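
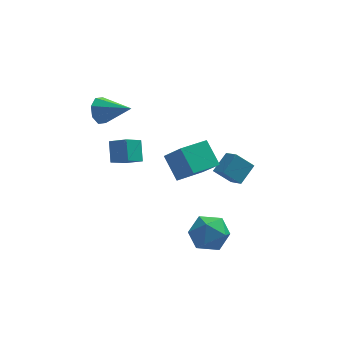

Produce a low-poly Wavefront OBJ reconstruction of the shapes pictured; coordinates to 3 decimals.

v -0.414 -2.98 -3.583
v 0.163 -2.08 -3.142
v 1.097 -3.46 -4.578
v 1.674 -2.56 -4.137
v 1.392 -3.455 -3.46
v 0.459 -3.158 -2.845
v 0.801 -2.382 -4.875
v -0.132 -2.085 -4.26
v 0.914 -1.71 -3.94
v 1.279 -2.374 -3.065
v -0.019 -3.166 -4.655
v 0.346 -3.83 -3.78
v -0.961 -3.05 0.419
v -1.543 -2.078 1.476
v 0.322 -2.122 0.272
v -0.261 -1.149 1.329
v -0.199 -3.911 1.631
v -0.782 -2.938 2.688
v 1.083 -2.982 1.484
v 0.501 -2.01 2.541
v 2.547 2.44 -4.41
v 1.606 2.484 -3.529
v 2.083 3.293 -4.948
v 1.142 3.337 -4.067
v 3.278 3.303 -3.673
v 2.337 3.347 -2.792
v 2.814 4.156 -4.211
v 1.873 4.2 -3.33
v -4.583 2.071 1.801
v -4.116 2.437 1.192
v -3.057 1.289 2.499
v -4.169 2.809 1.723
v -4.463 2.749 2.3
v -4.828 2.291 2.585
v -5.049 1.704 2.411
v -4.996 1.332 1.879
v -4.702 1.393 1.303
v -4.337 1.85 1.018
v -3.391 0.255 -0.844
v -4.121 -0.528 -0.16
v -3.449 1.119 0.084
v -4.179 0.337 0.768
v -2.541 -0.157 -0.408
v -3.271 -0.939 0.276
v -2.599 0.708 0.52
v -3.329 -0.075 1.204
f 1 12 6
f 1 6 2
f 1 2 8
f 1 8 11
f 1 11 12
f 2 6 10
f 6 12 5
f 12 11 3
f 11 8 7
f 8 2 9
f 4 10 5
f 4 5 3
f 4 3 7
f 4 7 9
f 4 9 10
f 5 10 6
f 3 5 12
f 7 3 11
f 9 7 8
f 10 9 2
f 14 16 13
f 17 14 13
f 13 16 15
f 15 17 13
f 14 20 16
f 18 14 17
f 18 20 14
f 16 20 15
f 19 17 15
f 15 20 19
f 19 18 17
f 20 18 19
f 22 24 21
f 25 22 21
f 21 24 23
f 23 25 21
f 22 28 24
f 26 22 25
f 26 28 22
f 24 28 23
f 27 25 23
f 23 28 27
f 27 26 25
f 28 26 27
f 30 29 32
f 30 32 31
f 32 29 33
f 32 33 31
f 33 29 34
f 33 34 31
f 34 29 35
f 34 35 31
f 35 29 36
f 35 36 31
f 36 29 37
f 36 37 31
f 37 29 38
f 37 38 31
f 38 29 30
f 38 30 31
f 40 42 39
f 43 40 39
f 39 42 41
f 41 43 39
f 40 46 42
f 44 40 43
f 44 46 40
f 42 46 41
f 45 43 41
f 41 46 45
f 45 44 43
f 46 44 45



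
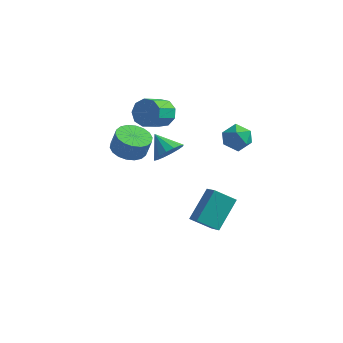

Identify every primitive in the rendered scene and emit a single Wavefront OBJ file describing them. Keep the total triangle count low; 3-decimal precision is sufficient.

v -2.561 2.252 0.679
v -2.266 2.665 1.471
v -2.704 1.4 2.292
v -2.999 0.988 1.501
v -2.884 2.809 1.364
v -3.321 1.545 2.186
v -3.35 2.693 0.937
v -3.788 1.429 1.759
v -3.448 2.371 0.389
v -3.885 1.107 1.211
v -3.13 1.993 -0.023
v -3.568 0.729 0.799
v -2.547 1.736 -0.107
v -2.984 0.472 0.715
v -1.97 1.721 0.177
v -2.407 0.457 0.999
v -1.67 1.954 0.696
v -2.107 0.69 1.518
v -1.787 2.327 1.207
v -2.224 1.063 2.029
v 0.299 -4.032 2.88
v 0.922 -3.536 3.321
v -0.699 -3.488 3.68
v 0.782 -3.265 2.962
v 0.513 -3.199 2.581
v 0.187 -3.357 2.281
v -0.11 -3.695 2.14
v -0.296 -4.123 2.198
v -0.324 -4.527 2.439
v -0.184 -4.799 2.798
v 0.085 -4.864 3.179
v 0.412 -4.707 3.48
v 0.708 -4.369 3.62
v 0.895 -3.94 3.562
v 0.499 -1.515 -4.59
v 0.903 0.128 -3.2
v 1.64 -1.161 -5.34
v 2.044 0.482 -3.949
v 1.236 -2.322 -3.851
v 1.64 -0.679 -2.46
v 2.377 -1.968 -4.6
v 2.781 -0.325 -3.21
v -3.593 -0.151 -0.917
v -3.019 0.704 -1.121
v -2.693 0.766 0.052
v -3.267 -0.089 0.257
v -3.438 0.883 -1.015
v -3.112 0.945 0.159
v -3.887 0.857 -0.888
v -3.561 0.919 0.286
v -4.278 0.631 -0.768
v -3.952 0.693 0.406
v -4.533 0.25 -0.677
v -4.207 0.312 0.497
v -4.602 -0.21 -0.633
v -4.276 -0.148 0.54
v -4.472 -0.658 -0.646
v -4.145 -0.596 0.528
v -4.167 -1.006 -0.712
v -3.841 -0.944 0.461
v -3.748 -1.185 -0.819
v -3.422 -1.123 0.355
v -3.299 -1.159 -0.946
v -2.973 -1.097 0.228
v -2.908 -0.933 -1.066
v -2.582 -0.871 0.108
v -2.653 -0.552 -1.157
v -2.327 -0.49 0.017
v -2.584 -0.092 -1.2
v -2.258 -0.03 -0.027
v -2.715 0.356 -1.188
v -2.388 0.418 -0.014
v 3.112 -0.153 2.622
v 3.69 -0.738 2.198
v 2.23 -1.302 3.002
v 2.808 -1.887 2.578
v 3.071 -1.458 3.355
v 3.616 -0.748 3.12
v 2.304 -1.292 2.08
v 2.849 -0.582 1.845
v 3.191 -1.442 1.863
v 3.665 -1.545 2.651
v 2.255 -0.495 2.549
v 2.729 -0.598 3.337
f 2 1 5
f 2 5 3
f 3 5 6
f 3 6 4
f 5 1 7
f 5 7 6
f 6 7 8
f 6 8 4
f 7 1 9
f 7 9 8
f 8 9 10
f 8 10 4
f 9 1 11
f 9 11 10
f 10 11 12
f 10 12 4
f 11 1 13
f 11 13 12
f 12 13 14
f 12 14 4
f 13 1 15
f 13 15 14
f 14 15 16
f 14 16 4
f 15 1 17
f 15 17 16
f 16 17 18
f 16 18 4
f 17 1 19
f 17 19 18
f 18 19 20
f 18 20 4
f 19 1 2
f 19 2 20
f 20 2 3
f 20 3 4
f 22 21 24
f 22 24 23
f 24 21 25
f 24 25 23
f 25 21 26
f 25 26 23
f 26 21 27
f 26 27 23
f 27 21 28
f 27 28 23
f 28 21 29
f 28 29 23
f 29 21 30
f 29 30 23
f 30 21 31
f 30 31 23
f 31 21 32
f 31 32 23
f 32 21 33
f 32 33 23
f 33 21 34
f 33 34 23
f 34 21 22
f 34 22 23
f 36 38 35
f 39 36 35
f 35 38 37
f 37 39 35
f 36 42 38
f 40 36 39
f 40 42 36
f 38 42 37
f 41 39 37
f 37 42 41
f 41 40 39
f 42 40 41
f 44 43 47
f 44 47 45
f 45 47 48
f 45 48 46
f 47 43 49
f 47 49 48
f 48 49 50
f 48 50 46
f 49 43 51
f 49 51 50
f 50 51 52
f 50 52 46
f 51 43 53
f 51 53 52
f 52 53 54
f 52 54 46
f 53 43 55
f 53 55 54
f 54 55 56
f 54 56 46
f 55 43 57
f 55 57 56
f 56 57 58
f 56 58 46
f 57 43 59
f 57 59 58
f 58 59 60
f 58 60 46
f 59 43 61
f 59 61 60
f 60 61 62
f 60 62 46
f 61 43 63
f 61 63 62
f 62 63 64
f 62 64 46
f 63 43 65
f 63 65 64
f 64 65 66
f 64 66 46
f 65 43 67
f 65 67 66
f 66 67 68
f 66 68 46
f 67 43 69
f 67 69 68
f 68 69 70
f 68 70 46
f 69 43 71
f 69 71 70
f 70 71 72
f 70 72 46
f 71 43 44
f 71 44 72
f 72 44 45
f 72 45 46
f 73 84 78
f 73 78 74
f 73 74 80
f 73 80 83
f 73 83 84
f 74 78 82
f 78 84 77
f 84 83 75
f 83 80 79
f 80 74 81
f 76 82 77
f 76 77 75
f 76 75 79
f 76 79 81
f 76 81 82
f 77 82 78
f 75 77 84
f 79 75 83
f 81 79 80
f 82 81 74



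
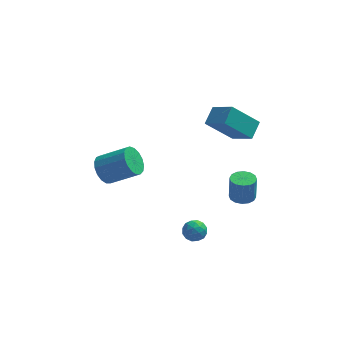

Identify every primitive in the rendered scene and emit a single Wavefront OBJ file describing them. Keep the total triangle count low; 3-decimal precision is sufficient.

v 0.554 -3.473 -0.843
v 1.18 -3.387 -1.103
v 0.3 -4.153 -1.677
v 0.926 -4.067 -1.937
v 0.843 -4.411 -1.352
v 1 -3.99 -0.836
v 0.48 -3.55 -1.944
v 0.637 -3.129 -1.428
v 1.135 -3.435 -1.783
v 1.359 -3.967 -1.417
v 0.121 -3.573 -1.363
v 0.345 -4.105 -0.997
v 0.889 -3.37 -0.9
v 0.591 -4.17 -1.88
v 0.542 -4.371 -1.537
v 0.91 -4.321 -1.689
v 0.783 -3.725 -0.743
v 1.151 -3.675 -0.896
v 0.953 -4.276 -1.042
v 0.329 -3.865 -1.884
v 0.697 -3.815 -2.037
v 0.57 -3.219 -1.091
v 0.938 -3.169 -1.243
v 0.527 -3.264 -1.738
v 1.231 -3.348 -1.452
v 1.082 -3.748 -1.943
v 0.819 -3.444 -1.946
v 0.912 -3.197 -1.643
v 1.362 -3.661 -1.237
v 1.213 -4.061 -1.728
v 1.164 -4.263 -1.384
v 1.256 -4.016 -1.081
v 1.336 -3.689 -1.637
v 0.267 -3.479 -1.052
v 0.118 -3.879 -1.543
v 0.224 -3.524 -1.699
v 0.316 -3.277 -1.396
v 0.398 -3.792 -0.837
v 0.249 -4.192 -1.328
v 0.568 -4.343 -1.137
v 0.661 -4.096 -0.834
v 0.144 -3.851 -1.143
v 2.706 0.19 2.584
v 1.27 0.002 3.991
v 3.123 1.099 3.131
v 1.687 0.911 4.538
v 3.673 -0.771 3.442
v 2.237 -0.959 4.849
v 4.09 0.138 3.989
v 2.654 -0.05 5.396
v -3.995 0.781 -0.593
v -3.656 0.241 -1.256
v -2.066 -0.021 -0.23
v -2.405 0.519 0.433
v -3.517 0.644 -1.367
v -1.928 0.382 -0.341
v -3.489 1.078 -1.301
v -1.899 0.817 -0.275
v -3.576 1.445 -1.073
v -1.986 1.183 -0.047
v -3.759 1.659 -0.735
v -2.169 1.397 0.291
v -3.996 1.672 -0.364
v -2.406 1.41 0.662
v -4.233 1.481 -0.046
v -2.643 1.219 0.98
v -4.415 1.129 0.147
v -2.826 0.868 1.173
v -4.501 0.698 0.171
v -2.912 0.437 1.197
v -4.471 0.286 0.019
v -2.882 0.024 1.045
v -4.332 -0.013 -0.273
v -2.742 -0.275 0.753
v -4.116 -0.13 -0.638
v -2.526 -0.392 0.388
v -3.872 -0.038 -0.993
v -2.282 -0.3 0.033
v 3.12 -3.8 1.512
v 3.682 -4.183 1.532
v 3.702 -4.083 2.908
v 3.14 -3.7 2.888
v 3.798 -3.851 1.506
v 3.818 -3.751 2.882
v 3.733 -3.506 1.482
v 3.753 -3.406 2.858
v 3.503 -3.24 1.466
v 3.523 -3.14 2.842
v 3.171 -3.124 1.462
v 3.191 -3.024 2.838
v 2.825 -3.189 1.472
v 2.845 -3.089 2.848
v 2.558 -3.417 1.492
v 2.578 -3.317 2.868
v 2.442 -3.749 1.518
v 2.462 -3.649 2.894
v 2.507 -4.094 1.542
v 2.527 -3.994 2.918
v 2.737 -4.36 1.558
v 2.757 -4.26 2.934
v 3.069 -4.476 1.562
v 3.089 -4.376 2.938
v 3.415 -4.411 1.552
v 3.435 -4.311 2.928
f 1 38 17
f 38 12 41
f 17 41 6
f 38 41 17
f 1 17 13
f 17 6 18
f 13 18 2
f 17 18 13
f 1 13 22
f 13 2 23
f 22 23 8
f 13 23 22
f 1 22 34
f 22 8 37
f 34 37 11
f 22 37 34
f 1 34 38
f 34 11 42
f 38 42 12
f 34 42 38
f 2 18 29
f 18 6 32
f 29 32 10
f 18 32 29
f 6 41 19
f 41 12 40
f 19 40 5
f 41 40 19
f 12 42 39
f 42 11 35
f 39 35 3
f 42 35 39
f 11 37 36
f 37 8 24
f 36 24 7
f 37 24 36
f 8 23 28
f 23 2 25
f 28 25 9
f 23 25 28
f 4 30 16
f 30 10 31
f 16 31 5
f 30 31 16
f 4 16 14
f 16 5 15
f 14 15 3
f 16 15 14
f 4 14 21
f 14 3 20
f 21 20 7
f 14 20 21
f 4 21 26
f 21 7 27
f 26 27 9
f 21 27 26
f 4 26 30
f 26 9 33
f 30 33 10
f 26 33 30
f 5 31 19
f 31 10 32
f 19 32 6
f 31 32 19
f 3 15 39
f 15 5 40
f 39 40 12
f 15 40 39
f 7 20 36
f 20 3 35
f 36 35 11
f 20 35 36
f 9 27 28
f 27 7 24
f 28 24 8
f 27 24 28
f 10 33 29
f 33 9 25
f 29 25 2
f 33 25 29
f 44 46 43
f 47 44 43
f 43 46 45
f 45 47 43
f 44 50 46
f 48 44 47
f 48 50 44
f 46 50 45
f 49 47 45
f 45 50 49
f 49 48 47
f 50 48 49
f 52 51 55
f 52 55 53
f 53 55 56
f 53 56 54
f 55 51 57
f 55 57 56
f 56 57 58
f 56 58 54
f 57 51 59
f 57 59 58
f 58 59 60
f 58 60 54
f 59 51 61
f 59 61 60
f 60 61 62
f 60 62 54
f 61 51 63
f 61 63 62
f 62 63 64
f 62 64 54
f 63 51 65
f 63 65 64
f 64 65 66
f 64 66 54
f 65 51 67
f 65 67 66
f 66 67 68
f 66 68 54
f 67 51 69
f 67 69 68
f 68 69 70
f 68 70 54
f 69 51 71
f 69 71 70
f 70 71 72
f 70 72 54
f 71 51 73
f 71 73 72
f 72 73 74
f 72 74 54
f 73 51 75
f 73 75 74
f 74 75 76
f 74 76 54
f 75 51 77
f 75 77 76
f 76 77 78
f 76 78 54
f 77 51 52
f 77 52 78
f 78 52 53
f 78 53 54
f 80 79 83
f 80 83 81
f 81 83 84
f 81 84 82
f 83 79 85
f 83 85 84
f 84 85 86
f 84 86 82
f 85 79 87
f 85 87 86
f 86 87 88
f 86 88 82
f 87 79 89
f 87 89 88
f 88 89 90
f 88 90 82
f 89 79 91
f 89 91 90
f 90 91 92
f 90 92 82
f 91 79 93
f 91 93 92
f 92 93 94
f 92 94 82
f 93 79 95
f 93 95 94
f 94 95 96
f 94 96 82
f 95 79 97
f 95 97 96
f 96 97 98
f 96 98 82
f 97 79 99
f 97 99 98
f 98 99 100
f 98 100 82
f 99 79 101
f 99 101 100
f 100 101 102
f 100 102 82
f 101 79 103
f 101 103 102
f 102 103 104
f 102 104 82
f 103 79 80
f 103 80 104
f 104 80 81
f 104 81 82



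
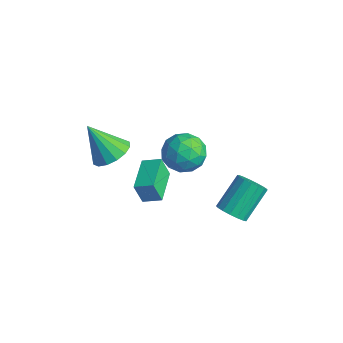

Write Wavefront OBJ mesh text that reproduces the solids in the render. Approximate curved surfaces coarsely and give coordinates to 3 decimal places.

v -2.269 0.004 -2.867
v -2.481 -0.37 -1.629
v -1.572 0.728 -2.528
v -1.785 0.354 -1.291
v -0.715 -1.414 -3.029
v -0.928 -1.788 -1.792
v -0.019 -0.69 -2.691
v -0.231 -1.064 -1.453
v -1.068 1.684 -0.021
v -0.321 1.666 0.956
v -0.359 -0.086 -0.596
v 0.388 -0.104 0.381
v -0.828 -0.213 0.534
v -1.266 0.881 0.889
v 0.586 0.699 -0.529
v 0.148 1.793 -0.174
v 0.701 1.057 0.642
v -0.173 0.494 1.299
v -0.507 1.086 -0.939
v -1.381 0.523 -0.282
v -0.757 1.83 0.518
v 0.077 -0.25 -0.158
v -0.638 -0.314 -0.068
v -0.199 -0.325 0.507
v -1.312 1.369 0.479
v -0.873 1.358 1.053
v -1.171 0.254 0.805
v 0.193 0.222 -0.693
v 0.632 0.211 -0.119
v -0.481 1.905 -0.147
v -0.042 1.894 0.428
v 0.491 1.326 -0.445
v 0.283 1.462 0.907
v 0.7 0.422 0.57
v 0.816 0.894 0.034
v 0.559 1.536 0.243
v -0.23 1.131 1.294
v 0.186 0.091 0.956
v -0.528 0.027 1.046
v -0.786 0.669 1.255
v 0.37 0.773 1.109
v -0.866 1.489 -0.596
v -0.45 0.449 -0.934
v 0.106 0.911 -0.895
v -0.152 1.553 -0.686
v -1.38 1.158 -0.21
v -0.963 0.118 -0.547
v -1.239 0.044 0.117
v -1.496 0.686 0.326
v -1.05 0.807 -0.749
v 2.306 1.916 -3.206
v 2.806 1.494 -2.633
v 2.414 3.002 -1.181
v 1.914 3.424 -1.754
v 3.071 1.75 -2.828
v 2.679 3.257 -1.375
v 3.161 2.044 -3.108
v 2.769 3.551 -1.656
v 3.055 2.309 -3.412
v 2.663 3.816 -1.959
v 2.777 2.483 -3.668
v 2.385 3.991 -2.215
v 2.391 2.528 -3.819
v 2 4.036 -2.366
v 1.986 2.433 -3.829
v 1.594 3.941 -2.376
v 1.654 2.219 -3.697
v 1.262 3.727 -2.244
v 1.471 1.936 -3.452
v 1.08 3.444 -1.999
v 1.48 1.648 -3.151
v 1.088 3.156 -1.698
v 1.678 1.422 -2.863
v 1.286 2.93 -1.41
v 2.019 1.309 -2.653
v 1.628 2.816 -1.201
v 2.426 1.335 -2.571
v 2.035 2.842 -1.118
v -0.487 -3.251 2.073
v 0.323 -3.96 2.158
v -1.373 -4.049 3.887
v 0.496 -3.51 2.44
v 0.405 -2.99 2.624
v 0.075 -2.54 2.661
v -0.406 -2.281 2.54
v -0.908 -2.281 2.294
v -1.297 -2.542 1.989
v -1.469 -2.993 1.707
v -1.378 -3.513 1.523
v -1.048 -3.963 1.486
v -0.568 -4.222 1.607
v -0.066 -4.221 1.853
f 2 4 1
f 5 2 1
f 1 4 3
f 3 5 1
f 2 8 4
f 6 2 5
f 6 8 2
f 4 8 3
f 7 5 3
f 3 8 7
f 7 6 5
f 8 6 7
f 9 46 25
f 46 20 49
f 25 49 14
f 46 49 25
f 9 25 21
f 25 14 26
f 21 26 10
f 25 26 21
f 9 21 30
f 21 10 31
f 30 31 16
f 21 31 30
f 9 30 42
f 30 16 45
f 42 45 19
f 30 45 42
f 9 42 46
f 42 19 50
f 46 50 20
f 42 50 46
f 10 26 37
f 26 14 40
f 37 40 18
f 26 40 37
f 14 49 27
f 49 20 48
f 27 48 13
f 49 48 27
f 20 50 47
f 50 19 43
f 47 43 11
f 50 43 47
f 19 45 44
f 45 16 32
f 44 32 15
f 45 32 44
f 16 31 36
f 31 10 33
f 36 33 17
f 31 33 36
f 12 38 24
f 38 18 39
f 24 39 13
f 38 39 24
f 12 24 22
f 24 13 23
f 22 23 11
f 24 23 22
f 12 22 29
f 22 11 28
f 29 28 15
f 22 28 29
f 12 29 34
f 29 15 35
f 34 35 17
f 29 35 34
f 12 34 38
f 34 17 41
f 38 41 18
f 34 41 38
f 13 39 27
f 39 18 40
f 27 40 14
f 39 40 27
f 11 23 47
f 23 13 48
f 47 48 20
f 23 48 47
f 15 28 44
f 28 11 43
f 44 43 19
f 28 43 44
f 17 35 36
f 35 15 32
f 36 32 16
f 35 32 36
f 18 41 37
f 41 17 33
f 37 33 10
f 41 33 37
f 52 51 55
f 52 55 53
f 53 55 56
f 53 56 54
f 55 51 57
f 55 57 56
f 56 57 58
f 56 58 54
f 57 51 59
f 57 59 58
f 58 59 60
f 58 60 54
f 59 51 61
f 59 61 60
f 60 61 62
f 60 62 54
f 61 51 63
f 61 63 62
f 62 63 64
f 62 64 54
f 63 51 65
f 63 65 64
f 64 65 66
f 64 66 54
f 65 51 67
f 65 67 66
f 66 67 68
f 66 68 54
f 67 51 69
f 67 69 68
f 68 69 70
f 68 70 54
f 69 51 71
f 69 71 70
f 70 71 72
f 70 72 54
f 71 51 73
f 71 73 72
f 72 73 74
f 72 74 54
f 73 51 75
f 73 75 74
f 74 75 76
f 74 76 54
f 75 51 77
f 75 77 76
f 76 77 78
f 76 78 54
f 77 51 52
f 77 52 78
f 78 52 53
f 78 53 54
f 80 79 82
f 80 82 81
f 82 79 83
f 82 83 81
f 83 79 84
f 83 84 81
f 84 79 85
f 84 85 81
f 85 79 86
f 85 86 81
f 86 79 87
f 86 87 81
f 87 79 88
f 87 88 81
f 88 79 89
f 88 89 81
f 89 79 90
f 89 90 81
f 90 79 91
f 90 91 81
f 91 79 92
f 91 92 81
f 92 79 80
f 92 80 81



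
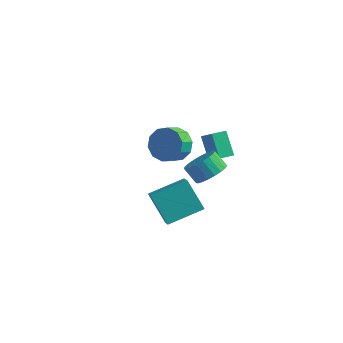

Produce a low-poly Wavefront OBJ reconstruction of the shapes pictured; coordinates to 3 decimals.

v -0.586 2.065 1.493
v 0.246 1.581 2.368
v -0.11 2.741 1.415
v 0.721 2.257 2.29
v 0.199 1.383 0.37
v 1.03 0.899 1.245
v 0.674 2.059 0.292
v 1.506 1.575 1.167
v 1.4 -0.784 1.451
v 1.87 -1.384 1.984
v 1.151 -1.275 2.741
v 0.68 -0.676 2.209
v 2.028 -1.045 2.085
v 1.309 -0.937 2.843
v 2.077 -0.662 2.077
v 1.358 -0.553 2.834
v 2.009 -0.299 1.96
v 1.289 -0.191 2.718
v 1.835 -0.021 1.756
v 1.116 0.087 2.513
v 1.586 0.126 1.499
v 0.867 0.234 2.256
v 1.305 0.115 1.233
v 0.586 0.223 1.99
v 1.04 -0.051 1.005
v 0.321 0.057 1.763
v 0.838 -0.344 0.855
v 0.119 -0.236 1.612
v 0.732 -0.713 0.807
v 0.013 -0.605 1.565
v 0.742 -1.094 0.871
v 0.023 -0.986 1.629
v 0.866 -1.422 1.036
v 0.147 -1.314 1.793
v 1.082 -1.639 1.272
v 0.362 -1.531 2.029
v 1.353 -1.709 1.539
v 0.633 -1.601 2.296
v 1.632 -1.618 1.791
v 0.912 -1.51 2.548
v -1.284 -2.416 0.105
v -0.535 -3.572 1.184
v -0 -1.011 0.719
v 0.749 -2.167 1.798
v -0.089 -2.913 -1.258
v 0.66 -4.069 -0.179
v 1.195 -1.508 -0.644
v 1.944 -2.664 0.435
v -2.94 3.787 -1.321
v -2.21 3.248 -1.907
v -2.391 2.415 -1.366
v -3.12 2.953 -0.779
v -1.895 3.519 -1.384
v -2.076 2.686 -0.843
v -1.98 3.892 -0.838
v -2.16 3.059 -0.296
v -2.43 4.225 -0.475
v -2.611 3.392 0.066
v -3.076 4.391 -0.436
v -3.256 3.557 0.105
v -3.669 4.325 -0.734
v -3.85 3.492 -0.193
v -3.984 4.054 -1.257
v -4.165 3.221 -0.716
v -3.9 3.681 -1.804
v -4.08 2.848 -1.262
v -3.449 3.348 -2.166
v -3.63 2.515 -1.625
v -2.804 3.183 -2.205
v -2.984 2.349 -1.664
f 2 4 1
f 5 2 1
f 1 4 3
f 3 5 1
f 2 8 4
f 6 2 5
f 6 8 2
f 4 8 3
f 7 5 3
f 3 8 7
f 7 6 5
f 8 6 7
f 10 9 13
f 10 13 11
f 11 13 14
f 11 14 12
f 13 9 15
f 13 15 14
f 14 15 16
f 14 16 12
f 15 9 17
f 15 17 16
f 16 17 18
f 16 18 12
f 17 9 19
f 17 19 18
f 18 19 20
f 18 20 12
f 19 9 21
f 19 21 20
f 20 21 22
f 20 22 12
f 21 9 23
f 21 23 22
f 22 23 24
f 22 24 12
f 23 9 25
f 23 25 24
f 24 25 26
f 24 26 12
f 25 9 27
f 25 27 26
f 26 27 28
f 26 28 12
f 27 9 29
f 27 29 28
f 28 29 30
f 28 30 12
f 29 9 31
f 29 31 30
f 30 31 32
f 30 32 12
f 31 9 33
f 31 33 32
f 32 33 34
f 32 34 12
f 33 9 35
f 33 35 34
f 34 35 36
f 34 36 12
f 35 9 37
f 35 37 36
f 36 37 38
f 36 38 12
f 37 9 39
f 37 39 38
f 38 39 40
f 38 40 12
f 39 9 10
f 39 10 40
f 40 10 11
f 40 11 12
f 42 44 41
f 45 42 41
f 41 44 43
f 43 45 41
f 42 48 44
f 46 42 45
f 46 48 42
f 44 48 43
f 47 45 43
f 43 48 47
f 47 46 45
f 48 46 47
f 50 49 53
f 50 53 51
f 51 53 54
f 51 54 52
f 53 49 55
f 53 55 54
f 54 55 56
f 54 56 52
f 55 49 57
f 55 57 56
f 56 57 58
f 56 58 52
f 57 49 59
f 57 59 58
f 58 59 60
f 58 60 52
f 59 49 61
f 59 61 60
f 60 61 62
f 60 62 52
f 61 49 63
f 61 63 62
f 62 63 64
f 62 64 52
f 63 49 65
f 63 65 64
f 64 65 66
f 64 66 52
f 65 49 67
f 65 67 66
f 66 67 68
f 66 68 52
f 67 49 69
f 67 69 68
f 68 69 70
f 68 70 52
f 69 49 50
f 69 50 70
f 70 50 51
f 70 51 52



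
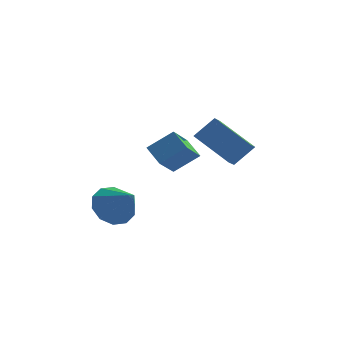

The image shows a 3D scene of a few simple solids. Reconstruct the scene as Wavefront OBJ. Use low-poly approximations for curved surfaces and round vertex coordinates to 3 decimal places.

v -3.993 -1.75 -4.205
v -3.348 -0.987 -4.357
v -2.907 -2.45 -3.115
v -3.723 -0.831 -3.883
v -4.201 -1.026 -3.532
v -4.6 -1.497 -3.438
v -4.766 -2.065 -3.637
v -4.637 -2.512 -4.053
v -4.262 -2.669 -4.527
v -3.784 -2.474 -4.878
v -3.385 -2.002 -4.972
v -3.219 -1.435 -4.773
v -0.466 -2.646 0.532
v 0.224 -2.148 1.349
v -0.445 -1.886 0.05
v 0.246 -1.388 0.867
v 1.074 -3.272 -0.387
v 1.765 -2.774 0.43
v 1.096 -2.512 -0.869
v 1.786 -2.014 -0.052
v -2.763 -1.246 -1.022
v -1.794 -0.785 -0.22
v -2.515 -0.158 -1.948
v -1.546 0.304 -1.145
v -2.054 -1.844 -1.535
v -1.085 -1.382 -0.732
v -1.806 -0.755 -2.46
v -0.837 -0.294 -1.658
f 2 1 4
f 2 4 3
f 4 1 5
f 4 5 3
f 5 1 6
f 5 6 3
f 6 1 7
f 6 7 3
f 7 1 8
f 7 8 3
f 8 1 9
f 8 9 3
f 9 1 10
f 9 10 3
f 10 1 11
f 10 11 3
f 11 1 12
f 11 12 3
f 12 1 2
f 12 2 3
f 14 16 13
f 17 14 13
f 13 16 15
f 15 17 13
f 14 20 16
f 18 14 17
f 18 20 14
f 16 20 15
f 19 17 15
f 15 20 19
f 19 18 17
f 20 18 19
f 22 24 21
f 25 22 21
f 21 24 23
f 23 25 21
f 22 28 24
f 26 22 25
f 26 28 22
f 24 28 23
f 27 25 23
f 23 28 27
f 27 26 25
f 28 26 27



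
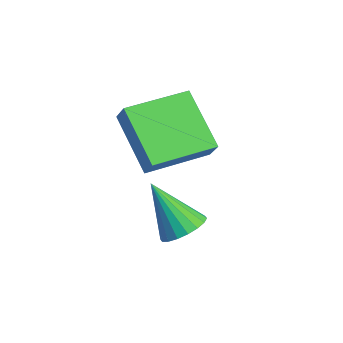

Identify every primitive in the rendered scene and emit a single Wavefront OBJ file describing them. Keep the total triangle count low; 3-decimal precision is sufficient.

v -1.185 -1.44 0.609
v -0.735 -1.44 1.319
v -1.136 0.579 0.579
v -0.686 0.579 1.288
v 0.546 -1.499 -0.488
v 0.996 -1.499 0.221
v 0.595 0.52 -0.519
v 1.045 0.52 0.191
v 2.768 -1.52 -1.035
v 3.311 -1.407 -0.592
v 1.772 -1.96 0.295
v 3.17 -1.125 -0.604
v 2.95 -0.92 -0.701
v 2.693 -0.835 -0.865
v 2.452 -0.885 -1.063
v 2.273 -1.061 -1.255
v 2.192 -1.328 -1.403
v 2.226 -1.633 -1.479
v 2.366 -1.915 -1.467
v 2.587 -2.12 -1.37
v 2.843 -2.205 -1.206
v 3.085 -2.155 -1.008
v 3.264 -1.979 -0.816
v 3.344 -1.712 -0.668
f 2 4 1
f 5 2 1
f 1 4 3
f 3 5 1
f 2 8 4
f 6 2 5
f 6 8 2
f 4 8 3
f 7 5 3
f 3 8 7
f 7 6 5
f 8 6 7
f 10 9 12
f 10 12 11
f 12 9 13
f 12 13 11
f 13 9 14
f 13 14 11
f 14 9 15
f 14 15 11
f 15 9 16
f 15 16 11
f 16 9 17
f 16 17 11
f 17 9 18
f 17 18 11
f 18 9 19
f 18 19 11
f 19 9 20
f 19 20 11
f 20 9 21
f 20 21 11
f 21 9 22
f 21 22 11
f 22 9 23
f 22 23 11
f 23 9 24
f 23 24 11
f 24 9 10
f 24 10 11



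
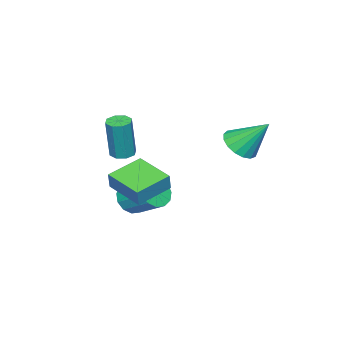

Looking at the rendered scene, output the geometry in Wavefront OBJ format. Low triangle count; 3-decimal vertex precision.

v 1.015 -1.921 2.116
v 1.604 -1.848 2.029
v 1.914 -1.827 4.136
v 1.325 -1.899 4.224
v 1.38 -1.448 2.058
v 1.69 -1.427 4.165
v 0.942 -1.325 2.121
v 1.252 -1.304 4.228
v 0.547 -1.551 2.181
v 0.857 -1.53 4.289
v 0.426 -1.993 2.204
v 0.736 -1.972 4.311
v 0.65 -2.393 2.175
v 0.96 -2.372 4.282
v 1.088 -2.516 2.112
v 1.398 -2.495 4.219
v 1.483 -2.29 2.051
v 1.793 -2.269 4.159
v -0.93 -2.321 0.095
v -0.665 -2.2 0.999
v -0.493 -0.408 -0.291
v -0.228 -0.286 0.614
v 0.828 -2.814 -0.354
v 1.093 -2.692 0.551
v 1.265 -0.9 -0.739
v 1.53 -0.779 0.165
v -3.807 1.108 1.556
v -3.419 0.455 2.192
v -4.113 2.432 3.104
v -3.046 0.709 2.048
v -2.847 1.054 1.792
v -2.868 1.412 1.482
v -3.104 1.699 1.189
v -3.501 1.852 0.98
v -3.968 1.834 0.903
v -4.398 1.649 0.976
v -4.693 1.34 1.182
v -4.785 0.979 1.473
v -4.653 0.646 1.784
v -4.327 0.419 2.043
v -3.882 0.35 2.19
v -1.731 -3.495 -2.454
v -0.828 -3.634 -2.353
v -0.705 -2.145 -1.404
v -1.609 -2.005 -1.506
v -0.884 -3.354 -2.785
v -0.762 -1.865 -1.836
v -1.21 -3.118 -3.112
v -1.087 -1.629 -2.163
v -1.701 -3.002 -3.231
v -1.578 -1.513 -2.282
v -2.202 -3.042 -3.103
v -2.079 -1.553 -2.154
v -2.553 -3.226 -2.769
v -2.431 -1.737 -1.82
v -2.644 -3.495 -2.335
v -2.521 -2.006 -1.386
v -2.444 -3.764 -1.939
v -2.322 -2.275 -0.99
v -2.019 -3.947 -1.707
v -1.896 -2.458 -0.758
v -1.502 -3.987 -1.712
v -1.379 -2.498 -0.763
v -1.058 -3.87 -1.953
v -0.935 -2.381 -1.004
f 2 1 5
f 2 5 3
f 3 5 6
f 3 6 4
f 5 1 7
f 5 7 6
f 6 7 8
f 6 8 4
f 7 1 9
f 7 9 8
f 8 9 10
f 8 10 4
f 9 1 11
f 9 11 10
f 10 11 12
f 10 12 4
f 11 1 13
f 11 13 12
f 12 13 14
f 12 14 4
f 13 1 15
f 13 15 14
f 14 15 16
f 14 16 4
f 15 1 17
f 15 17 16
f 16 17 18
f 16 18 4
f 17 1 2
f 17 2 18
f 18 2 3
f 18 3 4
f 20 22 19
f 23 20 19
f 19 22 21
f 21 23 19
f 20 26 22
f 24 20 23
f 24 26 20
f 22 26 21
f 25 23 21
f 21 26 25
f 25 24 23
f 26 24 25
f 28 27 30
f 28 30 29
f 30 27 31
f 30 31 29
f 31 27 32
f 31 32 29
f 32 27 33
f 32 33 29
f 33 27 34
f 33 34 29
f 34 27 35
f 34 35 29
f 35 27 36
f 35 36 29
f 36 27 37
f 36 37 29
f 37 27 38
f 37 38 29
f 38 27 39
f 38 39 29
f 39 27 40
f 39 40 29
f 40 27 41
f 40 41 29
f 41 27 28
f 41 28 29
f 43 42 46
f 43 46 44
f 44 46 47
f 44 47 45
f 46 42 48
f 46 48 47
f 47 48 49
f 47 49 45
f 48 42 50
f 48 50 49
f 49 50 51
f 49 51 45
f 50 42 52
f 50 52 51
f 51 52 53
f 51 53 45
f 52 42 54
f 52 54 53
f 53 54 55
f 53 55 45
f 54 42 56
f 54 56 55
f 55 56 57
f 55 57 45
f 56 42 58
f 56 58 57
f 57 58 59
f 57 59 45
f 58 42 60
f 58 60 59
f 59 60 61
f 59 61 45
f 60 42 62
f 60 62 61
f 61 62 63
f 61 63 45
f 62 42 64
f 62 64 63
f 63 64 65
f 63 65 45
f 64 42 43
f 64 43 65
f 65 43 44
f 65 44 45



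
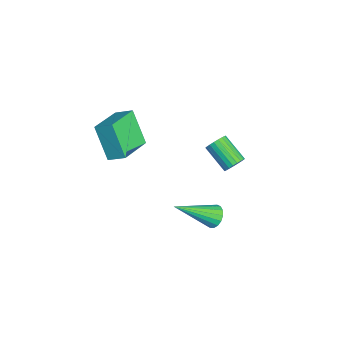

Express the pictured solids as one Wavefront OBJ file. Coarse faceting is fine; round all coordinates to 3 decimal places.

v -0.254 3.575 1.407
v 0.092 3.428 1.781
v -0.94 2.797 2.486
v -1.286 2.945 2.113
v 0.024 3.623 1.856
v -1.008 2.992 2.562
v -0.092 3.811 1.854
v -1.124 3.18 2.559
v -0.237 3.957 1.774
v -1.268 3.326 2.48
v -0.384 4.038 1.632
v -1.415 3.407 2.337
v -0.508 4.039 1.45
v -1.54 3.408 2.155
v -0.589 3.959 1.261
v -1.621 3.328 1.966
v -0.612 3.813 1.097
v -1.644 3.183 1.802
v -0.573 3.627 0.987
v -1.605 2.996 1.692
v -0.479 3.431 0.95
v -1.51 2.8 1.655
v -0.346 3.26 0.991
v -1.378 2.629 1.697
v -0.197 3.144 1.105
v -1.229 2.513 1.81
v -0.058 3.102 1.271
v -1.09 2.471 1.976
v 0.047 3.142 1.46
v -0.985 2.512 2.166
v 0.1 3.258 1.641
v -0.932 2.627 2.346
v 3.354 1.999 2.045
v 3.666 2.285 2.412
v 3.486 0.301 3.255
v 3.414 2.326 2.496
v 3.149 2.291 2.477
v 2.931 2.19 2.359
v 2.81 2.045 2.169
v 2.813 1.89 1.95
v 2.94 1.76 1.753
v 3.162 1.684 1.624
v 3.428 1.681 1.59
v 3.677 1.751 1.661
v 3.852 1.878 1.82
v 3.913 2.032 2.03
v 3.845 2.179 2.244
v -3.08 -1.093 3.102
v -1.756 -2.171 3.642
v -2.692 -0.397 3.542
v -1.368 -1.474 4.081
v -2.152 -0.686 1.639
v -0.828 -1.763 2.178
v -1.764 0.011 2.078
v -0.44 -1.067 2.618
f 2 1 5
f 2 5 3
f 3 5 6
f 3 6 4
f 5 1 7
f 5 7 6
f 6 7 8
f 6 8 4
f 7 1 9
f 7 9 8
f 8 9 10
f 8 10 4
f 9 1 11
f 9 11 10
f 10 11 12
f 10 12 4
f 11 1 13
f 11 13 12
f 12 13 14
f 12 14 4
f 13 1 15
f 13 15 14
f 14 15 16
f 14 16 4
f 15 1 17
f 15 17 16
f 16 17 18
f 16 18 4
f 17 1 19
f 17 19 18
f 18 19 20
f 18 20 4
f 19 1 21
f 19 21 20
f 20 21 22
f 20 22 4
f 21 1 23
f 21 23 22
f 22 23 24
f 22 24 4
f 23 1 25
f 23 25 24
f 24 25 26
f 24 26 4
f 25 1 27
f 25 27 26
f 26 27 28
f 26 28 4
f 27 1 29
f 27 29 28
f 28 29 30
f 28 30 4
f 29 1 31
f 29 31 30
f 30 31 32
f 30 32 4
f 31 1 2
f 31 2 32
f 32 2 3
f 32 3 4
f 34 33 36
f 34 36 35
f 36 33 37
f 36 37 35
f 37 33 38
f 37 38 35
f 38 33 39
f 38 39 35
f 39 33 40
f 39 40 35
f 40 33 41
f 40 41 35
f 41 33 42
f 41 42 35
f 42 33 43
f 42 43 35
f 43 33 44
f 43 44 35
f 44 33 45
f 44 45 35
f 45 33 46
f 45 46 35
f 46 33 47
f 46 47 35
f 47 33 34
f 47 34 35
f 49 51 48
f 52 49 48
f 48 51 50
f 50 52 48
f 49 55 51
f 53 49 52
f 53 55 49
f 51 55 50
f 54 52 50
f 50 55 54
f 54 53 52
f 55 53 54



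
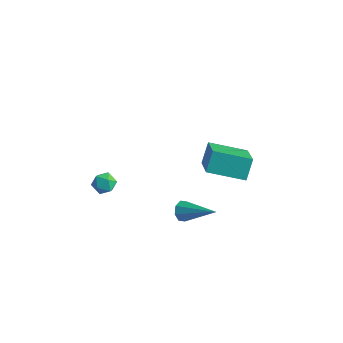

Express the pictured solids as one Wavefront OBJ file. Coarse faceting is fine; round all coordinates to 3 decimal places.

v -3.407 -1.05 -1.451
v -3.157 -1.483 -0.97
v -4.363 -0.957 -0.87
v -4.113 -1.39 -0.389
v -3.842 -0.755 -0.459
v -3.251 -0.812 -0.818
v -4.269 -1.628 -1.022
v -3.678 -1.685 -1.381
v -3.689 -1.84 -0.705
v -3.426 -1.3 -0.357
v -4.094 -1.14 -1.483
v -3.831 -0.6 -1.135
v 2.197 -0.905 3.698
v 2.064 -0.182 4.672
v 1.103 0.286 2.664
v 0.97 1.01 3.637
v 3.81 0.11 3.163
v 3.677 0.834 4.136
v 2.716 1.302 2.128
v 2.583 2.025 3.102
v 1.092 -1.249 -0.002
v 1.341 -1.004 -0.49
v 2.928 -1.071 1.022
v 1.155 -0.69 -0.212
v 0.932 -0.703 0.19
v 0.803 -1.035 0.479
v 0.843 -1.493 0.486
v 1.029 -1.807 0.208
v 1.251 -1.794 -0.194
v 1.38 -1.462 -0.483
f 1 12 6
f 1 6 2
f 1 2 8
f 1 8 11
f 1 11 12
f 2 6 10
f 6 12 5
f 12 11 3
f 11 8 7
f 8 2 9
f 4 10 5
f 4 5 3
f 4 3 7
f 4 7 9
f 4 9 10
f 5 10 6
f 3 5 12
f 7 3 11
f 9 7 8
f 10 9 2
f 14 16 13
f 17 14 13
f 13 16 15
f 15 17 13
f 14 20 16
f 18 14 17
f 18 20 14
f 16 20 15
f 19 17 15
f 15 20 19
f 19 18 17
f 20 18 19
f 22 21 24
f 22 24 23
f 24 21 25
f 24 25 23
f 25 21 26
f 25 26 23
f 26 21 27
f 26 27 23
f 27 21 28
f 27 28 23
f 28 21 29
f 28 29 23
f 29 21 30
f 29 30 23
f 30 21 22
f 30 22 23



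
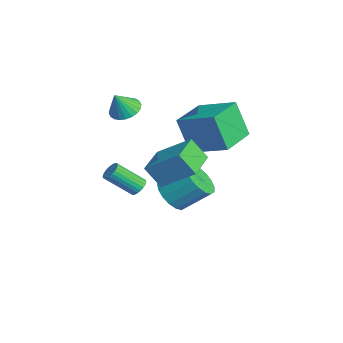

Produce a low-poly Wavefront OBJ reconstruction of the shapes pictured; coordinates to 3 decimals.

v -2.745 0.01 -2.622
v -1.985 0.328 -3.24
v -1.574 1.648 -2.055
v -2.335 1.33 -1.438
v -2.376 0.587 -3.392
v -1.966 1.906 -2.207
v -2.852 0.713 -3.368
v -2.442 2.032 -2.183
v -3.303 0.678 -3.173
v -2.893 1.998 -1.988
v -3.627 0.491 -2.852
v -3.217 1.81 -1.667
v -3.749 0.193 -2.478
v -3.338 1.512 -1.293
v -3.64 -0.147 -2.137
v -3.23 1.173 -0.953
v -3.327 -0.45 -1.908
v -2.917 0.869 -0.723
v -2.88 -0.648 -1.842
v -2.47 0.671 -0.657
v -2.403 -0.695 -1.955
v -1.992 0.624 -0.77
v -2.004 -0.581 -2.221
v -1.593 0.738 -1.036
v -1.774 -0.331 -2.578
v -1.364 0.988 -1.394
v -1.768 -0.003 -2.946
v -1.357 1.316 -1.762
v -1.013 -1.926 -0.717
v -0.56 -1.799 -0.473
v -0.813 -3.067 0.66
v -1.267 -3.194 0.417
v -0.695 -1.68 -0.371
v -0.948 -2.949 0.762
v -0.879 -1.599 -0.321
v -1.132 -2.868 0.812
v -1.083 -1.568 -0.332
v -1.336 -2.837 0.802
v -1.277 -1.591 -0.401
v -1.53 -2.86 0.733
v -1.43 -1.665 -0.518
v -1.683 -2.934 0.615
v -1.52 -1.779 -0.666
v -1.773 -3.047 0.468
v -1.533 -1.915 -0.821
v -1.786 -3.184 0.313
v -1.467 -2.053 -0.96
v -1.72 -3.321 0.173
v -1.332 -2.171 -1.062
v -1.585 -3.44 0.071
v -1.148 -2.252 -1.112
v -1.401 -3.521 0.021
v -0.944 -2.283 -1.102
v -1.197 -3.552 0.032
v -0.75 -2.26 -1.033
v -1.003 -3.529 0.101
v -0.597 -2.186 -0.915
v -0.85 -3.455 0.218
v -0.507 -2.073 -0.768
v -0.76 -3.341 0.366
v -0.494 -1.936 -0.613
v -0.747 -3.205 0.521
v -0.413 0.357 1.663
v -0.943 -0.166 3.552
v -1.924 1.771 1.63
v -2.454 1.248 3.519
v 0.894 1.772 2.421
v 0.364 1.249 4.31
v -0.617 3.186 2.388
v -1.147 2.663 4.277
v -3.955 -1.931 2.865
v -3.321 -2.318 2.517
v -3.665 -2.489 4.015
v -3.183 -2.047 2.614
v -3.163 -1.757 2.749
v -3.262 -1.494 2.902
v -3.468 -1.298 3.049
v -3.748 -1.198 3.168
v -4.059 -1.21 3.241
v -4.354 -1.332 3.257
v -4.589 -1.545 3.213
v -4.727 -1.816 3.116
v -4.748 -2.106 2.981
v -4.648 -2.369 2.829
v -4.443 -2.565 2.682
v -4.163 -2.665 2.562
v -3.852 -2.653 2.489
v -3.556 -2.531 2.474
v 2.025 -1.548 1.142
v 1.644 -2.219 2.201
v 0.514 -0.628 1.181
v 0.132 -1.299 2.239
v 2.888 -0.181 2.321
v 2.506 -0.852 3.379
v 1.376 0.739 2.359
v 0.995 0.068 3.418
f 2 1 5
f 2 5 3
f 3 5 6
f 3 6 4
f 5 1 7
f 5 7 6
f 6 7 8
f 6 8 4
f 7 1 9
f 7 9 8
f 8 9 10
f 8 10 4
f 9 1 11
f 9 11 10
f 10 11 12
f 10 12 4
f 11 1 13
f 11 13 12
f 12 13 14
f 12 14 4
f 13 1 15
f 13 15 14
f 14 15 16
f 14 16 4
f 15 1 17
f 15 17 16
f 16 17 18
f 16 18 4
f 17 1 19
f 17 19 18
f 18 19 20
f 18 20 4
f 19 1 21
f 19 21 20
f 20 21 22
f 20 22 4
f 21 1 23
f 21 23 22
f 22 23 24
f 22 24 4
f 23 1 25
f 23 25 24
f 24 25 26
f 24 26 4
f 25 1 27
f 25 27 26
f 26 27 28
f 26 28 4
f 27 1 2
f 27 2 28
f 28 2 3
f 28 3 4
f 30 29 33
f 30 33 31
f 31 33 34
f 31 34 32
f 33 29 35
f 33 35 34
f 34 35 36
f 34 36 32
f 35 29 37
f 35 37 36
f 36 37 38
f 36 38 32
f 37 29 39
f 37 39 38
f 38 39 40
f 38 40 32
f 39 29 41
f 39 41 40
f 40 41 42
f 40 42 32
f 41 29 43
f 41 43 42
f 42 43 44
f 42 44 32
f 43 29 45
f 43 45 44
f 44 45 46
f 44 46 32
f 45 29 47
f 45 47 46
f 46 47 48
f 46 48 32
f 47 29 49
f 47 49 48
f 48 49 50
f 48 50 32
f 49 29 51
f 49 51 50
f 50 51 52
f 50 52 32
f 51 29 53
f 51 53 52
f 52 53 54
f 52 54 32
f 53 29 55
f 53 55 54
f 54 55 56
f 54 56 32
f 55 29 57
f 55 57 56
f 56 57 58
f 56 58 32
f 57 29 59
f 57 59 58
f 58 59 60
f 58 60 32
f 59 29 61
f 59 61 60
f 60 61 62
f 60 62 32
f 61 29 30
f 61 30 62
f 62 30 31
f 62 31 32
f 64 66 63
f 67 64 63
f 63 66 65
f 65 67 63
f 64 70 66
f 68 64 67
f 68 70 64
f 66 70 65
f 69 67 65
f 65 70 69
f 69 68 67
f 70 68 69
f 72 71 74
f 72 74 73
f 74 71 75
f 74 75 73
f 75 71 76
f 75 76 73
f 76 71 77
f 76 77 73
f 77 71 78
f 77 78 73
f 78 71 79
f 78 79 73
f 79 71 80
f 79 80 73
f 80 71 81
f 80 81 73
f 81 71 82
f 81 82 73
f 82 71 83
f 82 83 73
f 83 71 84
f 83 84 73
f 84 71 85
f 84 85 73
f 85 71 86
f 85 86 73
f 86 71 87
f 86 87 73
f 87 71 88
f 87 88 73
f 88 71 72
f 88 72 73
f 90 92 89
f 93 90 89
f 89 92 91
f 91 93 89
f 90 96 92
f 94 90 93
f 94 96 90
f 92 96 91
f 95 93 91
f 91 96 95
f 95 94 93
f 96 94 95



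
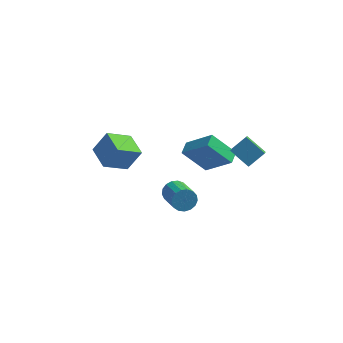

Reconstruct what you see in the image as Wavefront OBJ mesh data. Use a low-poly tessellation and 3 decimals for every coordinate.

v 3.019 2.837 -2.371
v 3.837 3.475 -1.604
v 2.985 3.538 -2.918
v 3.804 4.175 -2.152
v 4.176 2.285 -3.148
v 4.995 2.922 -2.382
v 4.143 2.985 -3.696
v 4.961 3.623 -2.929
v 0.537 -1.11 -2.792
v 0.896 -1.226 -3.44
v 1.683 -2.607 -2.756
v 1.323 -2.49 -2.108
v 1.117 -1.01 -3.257
v 1.903 -2.39 -2.573
v 1.204 -0.816 -2.968
v 1.991 -2.197 -2.284
v 1.139 -0.69 -2.638
v 1.926 -2.071 -1.954
v 0.936 -0.66 -2.343
v 1.722 -2.041 -1.659
v 0.641 -0.733 -2.152
v 1.428 -2.114 -1.468
v 0.323 -0.892 -2.107
v 1.109 -2.273 -1.423
v 0.053 -1.101 -2.219
v 0.839 -2.482 -1.535
v -0.106 -1.312 -2.462
v 0.681 -2.693 -1.778
v -0.117 -1.477 -2.781
v 0.669 -2.857 -2.097
v 0.021 -1.557 -3.102
v 0.807 -2.938 -2.418
v 0.278 -1.535 -3.353
v 1.064 -2.916 -2.669
v 0.593 -1.415 -3.474
v 1.38 -2.796 -2.79
v -3.506 -0.938 -1.363
v -2.742 -0.602 -0.057
v -4.387 0.361 -1.182
v -3.623 0.697 0.124
v -2.337 -0.017 -2.284
v -1.573 0.319 -0.978
v -3.218 1.282 -2.103
v -2.454 1.618 -0.797
v 1.615 3.003 -4.611
v 0.227 2.9 -3.119
v 1.727 3.871 -4.446
v 0.338 3.768 -2.955
v 3.182 2.532 -3.185
v 1.793 2.429 -1.694
v 3.293 3.4 -3.021
v 1.905 3.297 -1.529
f 2 4 1
f 5 2 1
f 1 4 3
f 3 5 1
f 2 8 4
f 6 2 5
f 6 8 2
f 4 8 3
f 7 5 3
f 3 8 7
f 7 6 5
f 8 6 7
f 10 9 13
f 10 13 11
f 11 13 14
f 11 14 12
f 13 9 15
f 13 15 14
f 14 15 16
f 14 16 12
f 15 9 17
f 15 17 16
f 16 17 18
f 16 18 12
f 17 9 19
f 17 19 18
f 18 19 20
f 18 20 12
f 19 9 21
f 19 21 20
f 20 21 22
f 20 22 12
f 21 9 23
f 21 23 22
f 22 23 24
f 22 24 12
f 23 9 25
f 23 25 24
f 24 25 26
f 24 26 12
f 25 9 27
f 25 27 26
f 26 27 28
f 26 28 12
f 27 9 29
f 27 29 28
f 28 29 30
f 28 30 12
f 29 9 31
f 29 31 30
f 30 31 32
f 30 32 12
f 31 9 33
f 31 33 32
f 32 33 34
f 32 34 12
f 33 9 35
f 33 35 34
f 34 35 36
f 34 36 12
f 35 9 10
f 35 10 36
f 36 10 11
f 36 11 12
f 38 40 37
f 41 38 37
f 37 40 39
f 39 41 37
f 38 44 40
f 42 38 41
f 42 44 38
f 40 44 39
f 43 41 39
f 39 44 43
f 43 42 41
f 44 42 43
f 46 48 45
f 49 46 45
f 45 48 47
f 47 49 45
f 46 52 48
f 50 46 49
f 50 52 46
f 48 52 47
f 51 49 47
f 47 52 51
f 51 50 49
f 52 50 51



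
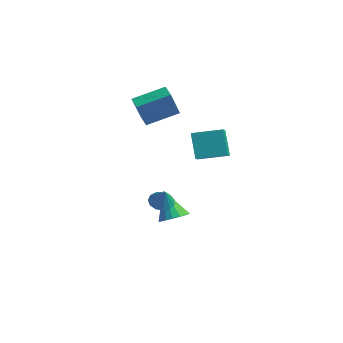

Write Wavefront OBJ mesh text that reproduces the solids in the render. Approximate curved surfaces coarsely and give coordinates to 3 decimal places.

v -0.532 -0.835 -3.327
v 0.225 -0.546 -2.87
v -1.568 -0.865 -1.593
v 0.02 -0.168 -2.986
v -0.312 0.057 -3.18
v -0.694 0.077 -3.408
v -1.038 -0.111 -3.617
v -1.267 -0.465 -3.76
v -1.327 -0.904 -3.804
v -1.205 -1.327 -3.738
v -0.929 -1.637 -3.578
v -0.562 -1.764 -3.361
v -0.188 -1.677 -3.136
v 0.108 -1.398 -2.954
v 0.256 -0.99 -2.858
v 2.705 -1.638 2.779
v 1.894 -1.352 4.315
v 3.803 -0.331 3.115
v 2.993 -0.045 4.651
v 3.247 -2.195 3.169
v 2.437 -1.909 4.705
v 4.346 -0.888 3.505
v 3.535 -0.602 5.041
v 1.081 -2.879 -0.722
v 1.709 -2.758 -1.094
v 1.739 -3.081 0.322
v 1.587 -2.388 -0.946
v 1.304 -2.174 -0.726
v 0.951 -2.184 -0.506
v 0.639 -2.415 -0.353
v 0.467 -2.793 -0.318
v 0.49 -3.199 -0.411
v 0.701 -3.503 -0.603
v 1.033 -3.609 -0.832
v 1.38 -3.484 -1.027
v 1.632 -3.167 -1.124
v -4.863 -0.056 2.818
v -4.342 -1.057 4.695
v -4.116 1.764 3.581
v -3.594 0.763 5.458
v -4.086 -0.243 2.502
v -3.564 -1.244 4.379
v -3.338 1.577 3.265
v -2.817 0.576 5.142
f 2 1 4
f 2 4 3
f 4 1 5
f 4 5 3
f 5 1 6
f 5 6 3
f 6 1 7
f 6 7 3
f 7 1 8
f 7 8 3
f 8 1 9
f 8 9 3
f 9 1 10
f 9 10 3
f 10 1 11
f 10 11 3
f 11 1 12
f 11 12 3
f 12 1 13
f 12 13 3
f 13 1 14
f 13 14 3
f 14 1 15
f 14 15 3
f 15 1 2
f 15 2 3
f 17 19 16
f 20 17 16
f 16 19 18
f 18 20 16
f 17 23 19
f 21 17 20
f 21 23 17
f 19 23 18
f 22 20 18
f 18 23 22
f 22 21 20
f 23 21 22
f 25 24 27
f 25 27 26
f 27 24 28
f 27 28 26
f 28 24 29
f 28 29 26
f 29 24 30
f 29 30 26
f 30 24 31
f 30 31 26
f 31 24 32
f 31 32 26
f 32 24 33
f 32 33 26
f 33 24 34
f 33 34 26
f 34 24 35
f 34 35 26
f 35 24 36
f 35 36 26
f 36 24 25
f 36 25 26
f 38 40 37
f 41 38 37
f 37 40 39
f 39 41 37
f 38 44 40
f 42 38 41
f 42 44 38
f 40 44 39
f 43 41 39
f 39 44 43
f 43 42 41
f 44 42 43



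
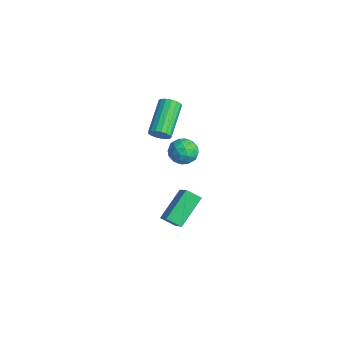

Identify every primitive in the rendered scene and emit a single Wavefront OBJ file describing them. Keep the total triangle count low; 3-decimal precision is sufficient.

v 4.662 -2.492 2.279
v 4.061 -1.061 3.391
v 3.238 -2.064 0.957
v 2.636 -0.633 2.069
v 5.204 -1.947 1.871
v 4.602 -0.516 2.983
v 3.779 -1.519 0.549
v 3.178 -0.088 1.661
v -1.375 0.423 2.884
v -0.889 0.766 3.057
v -2.219 2.121 4.108
v -2.705 1.777 3.936
v -0.972 0.886 2.798
v -2.302 2.24 3.85
v -1.147 0.899 2.559
v -2.477 2.253 3.611
v -1.375 0.803 2.395
v -2.705 2.158 3.446
v -1.603 0.62 2.342
v -2.932 1.975 3.394
v -1.778 0.392 2.414
v -3.108 1.747 3.466
v -1.861 0.171 2.594
v -3.191 1.525 3.645
v -1.833 0.007 2.84
v -3.163 1.362 3.891
v -1.7 -0.061 3.096
v -3.03 1.294 4.148
v -1.493 -0.018 3.304
v -2.822 1.336 4.355
v -1.258 0.125 3.415
v -2.588 1.48 4.467
v -1.05 0.337 3.405
v -2.38 1.691 4.457
v -0.917 0.568 3.276
v -2.247 1.923 4.327
v -1.103 2.215 0.287
v -0.611 2.062 0.978
v -2.169 1.558 0.902
v -1.677 1.405 1.593
v -1.928 2.21 1.413
v -1.269 2.616 1.033
v -1.511 1.004 0.847
v -0.852 1.41 0.467
v -0.862 1.313 1.324
v -1.12 2.058 1.673
v -1.66 1.562 0.207
v -1.918 2.307 0.556
v -0.763 2.196 0.579
v -2.017 1.424 1.301
v -2.164 1.897 1.195
v -1.875 1.807 1.601
v -1.15 2.522 0.611
v -0.861 2.432 1.017
v -1.635 2.518 1.272
v -1.919 1.188 0.863
v -1.63 1.098 1.269
v -0.905 1.813 0.279
v -0.616 1.723 0.685
v -1.145 1.102 0.608
v -0.622 1.666 1.188
v -1.248 1.28 1.549
v -1.151 1.045 1.111
v -0.764 1.283 0.888
v -0.773 2.104 1.393
v -1.4 1.718 1.755
v -1.548 2.191 1.649
v -1.16 2.429 1.426
v -0.921 1.664 1.597
v -1.38 1.902 0.125
v -2.007 1.516 0.487
v -1.62 1.191 0.454
v -1.232 1.429 0.231
v -1.532 2.34 0.331
v -2.158 1.954 0.692
v -2.016 2.337 0.992
v -1.629 2.575 0.769
v -1.859 1.956 0.283
f 2 4 1
f 5 2 1
f 1 4 3
f 3 5 1
f 2 8 4
f 6 2 5
f 6 8 2
f 4 8 3
f 7 5 3
f 3 8 7
f 7 6 5
f 8 6 7
f 10 9 13
f 10 13 11
f 11 13 14
f 11 14 12
f 13 9 15
f 13 15 14
f 14 15 16
f 14 16 12
f 15 9 17
f 15 17 16
f 16 17 18
f 16 18 12
f 17 9 19
f 17 19 18
f 18 19 20
f 18 20 12
f 19 9 21
f 19 21 20
f 20 21 22
f 20 22 12
f 21 9 23
f 21 23 22
f 22 23 24
f 22 24 12
f 23 9 25
f 23 25 24
f 24 25 26
f 24 26 12
f 25 9 27
f 25 27 26
f 26 27 28
f 26 28 12
f 27 9 29
f 27 29 28
f 28 29 30
f 28 30 12
f 29 9 31
f 29 31 30
f 30 31 32
f 30 32 12
f 31 9 33
f 31 33 32
f 32 33 34
f 32 34 12
f 33 9 35
f 33 35 34
f 34 35 36
f 34 36 12
f 35 9 10
f 35 10 36
f 36 10 11
f 36 11 12
f 37 74 53
f 74 48 77
f 53 77 42
f 74 77 53
f 37 53 49
f 53 42 54
f 49 54 38
f 53 54 49
f 37 49 58
f 49 38 59
f 58 59 44
f 49 59 58
f 37 58 70
f 58 44 73
f 70 73 47
f 58 73 70
f 37 70 74
f 70 47 78
f 74 78 48
f 70 78 74
f 38 54 65
f 54 42 68
f 65 68 46
f 54 68 65
f 42 77 55
f 77 48 76
f 55 76 41
f 77 76 55
f 48 78 75
f 78 47 71
f 75 71 39
f 78 71 75
f 47 73 72
f 73 44 60
f 72 60 43
f 73 60 72
f 44 59 64
f 59 38 61
f 64 61 45
f 59 61 64
f 40 66 52
f 66 46 67
f 52 67 41
f 66 67 52
f 40 52 50
f 52 41 51
f 50 51 39
f 52 51 50
f 40 50 57
f 50 39 56
f 57 56 43
f 50 56 57
f 40 57 62
f 57 43 63
f 62 63 45
f 57 63 62
f 40 62 66
f 62 45 69
f 66 69 46
f 62 69 66
f 41 67 55
f 67 46 68
f 55 68 42
f 67 68 55
f 39 51 75
f 51 41 76
f 75 76 48
f 51 76 75
f 43 56 72
f 56 39 71
f 72 71 47
f 56 71 72
f 45 63 64
f 63 43 60
f 64 60 44
f 63 60 64
f 46 69 65
f 69 45 61
f 65 61 38
f 69 61 65



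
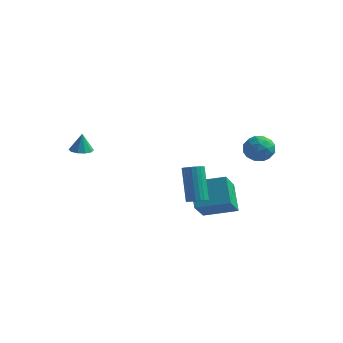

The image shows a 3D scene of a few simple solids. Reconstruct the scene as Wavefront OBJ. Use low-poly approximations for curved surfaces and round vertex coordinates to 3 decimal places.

v 2.96 -2.617 -2.189
v 3.44 -2.316 -2.128
v 2.761 -1.622 -0.209
v 2.28 -1.923 -0.271
v 3.298 -2.16 -2.235
v 2.618 -1.466 -0.317
v 3.097 -2.083 -2.334
v 2.417 -1.389 -0.416
v 2.872 -2.098 -2.408
v 2.193 -1.404 -0.49
v 2.663 -2.203 -2.444
v 1.983 -1.509 -0.526
v 2.504 -2.379 -2.436
v 1.825 -1.685 -0.518
v 2.425 -2.597 -2.386
v 1.746 -1.903 -0.468
v 2.438 -2.818 -2.301
v 1.759 -2.124 -0.383
v 2.541 -3.004 -2.197
v 1.862 -2.31 -0.279
v 2.717 -3.123 -2.092
v 2.038 -2.429 -0.174
v 2.935 -3.155 -2.003
v 2.255 -2.461 -0.085
v 3.156 -3.094 -1.947
v 2.477 -2.4 -0.029
v 3.344 -2.95 -1.932
v 2.665 -2.256 -0.014
v 3.466 -2.749 -1.962
v 2.786 -2.055 -0.044
v 3.5 -2.525 -2.031
v 2.82 -1.831 -0.113
v 1.92 -0.321 -4.39
v 2.401 -1.972 -3.066
v 1.148 0.525 -3.054
v 1.629 -1.125 -1.73
v 3.531 0.485 -3.97
v 4.012 -1.165 -2.646
v 2.759 1.332 -2.634
v 3.24 -0.319 -1.31
v -3.243 -3.676 0.336
v -2.731 -3.309 0.298
v -3.197 -3.624 1.444
v -3.045 -3.079 0.3
v -3.434 -3.076 0.316
v -3.75 -3.302 0.339
v -3.872 -3.671 0.361
v -3.754 -4.042 0.374
v -3.44 -4.273 0.372
v -3.051 -4.276 0.356
v -2.735 -4.049 0.333
v -2.613 -3.68 0.311
v 3.524 3.849 -0.142
v 3.851 3.322 -0.814
v 2.149 3.638 -0.646
v 2.476 3.111 -1.318
v 2.508 2.819 -0.452
v 3.358 2.949 -0.141
v 2.642 4.011 -1.319
v 3.492 4.141 -1.008
v 3.306 3.422 -1.542
v 3.223 2.686 -1.006
v 2.777 4.274 -0.454
v 2.694 3.538 0.082
v 3.809 3.604 -0.434
v 2.191 3.356 -1.026
v 2.21 3.184 -0.517
v 2.402 2.875 -0.912
v 3.518 3.385 -0.038
v 3.711 3.075 -0.433
v 2.921 2.78 -0.22
v 2.289 3.885 -1.027
v 2.482 3.575 -1.422
v 3.598 4.085 -0.548
v 3.79 3.776 -0.943
v 3.079 4.18 -1.24
v 3.68 3.353 -1.257
v 2.872 3.229 -1.553
v 2.97 3.758 -1.554
v 3.47 3.835 -1.371
v 3.632 2.92 -0.942
v 2.823 2.796 -1.238
v 2.842 2.625 -0.729
v 3.341 2.701 -0.546
v 3.311 2.979 -1.37
v 3.177 4.164 -0.222
v 2.368 4.04 -0.518
v 2.659 4.259 -0.914
v 3.158 4.335 -0.731
v 3.128 3.731 0.093
v 2.32 3.607 -0.203
v 2.53 3.125 -0.089
v 3.03 3.202 0.094
v 2.689 3.981 -0.09
f 2 1 5
f 2 5 3
f 3 5 6
f 3 6 4
f 5 1 7
f 5 7 6
f 6 7 8
f 6 8 4
f 7 1 9
f 7 9 8
f 8 9 10
f 8 10 4
f 9 1 11
f 9 11 10
f 10 11 12
f 10 12 4
f 11 1 13
f 11 13 12
f 12 13 14
f 12 14 4
f 13 1 15
f 13 15 14
f 14 15 16
f 14 16 4
f 15 1 17
f 15 17 16
f 16 17 18
f 16 18 4
f 17 1 19
f 17 19 18
f 18 19 20
f 18 20 4
f 19 1 21
f 19 21 20
f 20 21 22
f 20 22 4
f 21 1 23
f 21 23 22
f 22 23 24
f 22 24 4
f 23 1 25
f 23 25 24
f 24 25 26
f 24 26 4
f 25 1 27
f 25 27 26
f 26 27 28
f 26 28 4
f 27 1 29
f 27 29 28
f 28 29 30
f 28 30 4
f 29 1 31
f 29 31 30
f 30 31 32
f 30 32 4
f 31 1 2
f 31 2 32
f 32 2 3
f 32 3 4
f 34 36 33
f 37 34 33
f 33 36 35
f 35 37 33
f 34 40 36
f 38 34 37
f 38 40 34
f 36 40 35
f 39 37 35
f 35 40 39
f 39 38 37
f 40 38 39
f 42 41 44
f 42 44 43
f 44 41 45
f 44 45 43
f 45 41 46
f 45 46 43
f 46 41 47
f 46 47 43
f 47 41 48
f 47 48 43
f 48 41 49
f 48 49 43
f 49 41 50
f 49 50 43
f 50 41 51
f 50 51 43
f 51 41 52
f 51 52 43
f 52 41 42
f 52 42 43
f 53 90 69
f 90 64 93
f 69 93 58
f 90 93 69
f 53 69 65
f 69 58 70
f 65 70 54
f 69 70 65
f 53 65 74
f 65 54 75
f 74 75 60
f 65 75 74
f 53 74 86
f 74 60 89
f 86 89 63
f 74 89 86
f 53 86 90
f 86 63 94
f 90 94 64
f 86 94 90
f 54 70 81
f 70 58 84
f 81 84 62
f 70 84 81
f 58 93 71
f 93 64 92
f 71 92 57
f 93 92 71
f 64 94 91
f 94 63 87
f 91 87 55
f 94 87 91
f 63 89 88
f 89 60 76
f 88 76 59
f 89 76 88
f 60 75 80
f 75 54 77
f 80 77 61
f 75 77 80
f 56 82 68
f 82 62 83
f 68 83 57
f 82 83 68
f 56 68 66
f 68 57 67
f 66 67 55
f 68 67 66
f 56 66 73
f 66 55 72
f 73 72 59
f 66 72 73
f 56 73 78
f 73 59 79
f 78 79 61
f 73 79 78
f 56 78 82
f 78 61 85
f 82 85 62
f 78 85 82
f 57 83 71
f 83 62 84
f 71 84 58
f 83 84 71
f 55 67 91
f 67 57 92
f 91 92 64
f 67 92 91
f 59 72 88
f 72 55 87
f 88 87 63
f 72 87 88
f 61 79 80
f 79 59 76
f 80 76 60
f 79 76 80
f 62 85 81
f 85 61 77
f 81 77 54
f 85 77 81



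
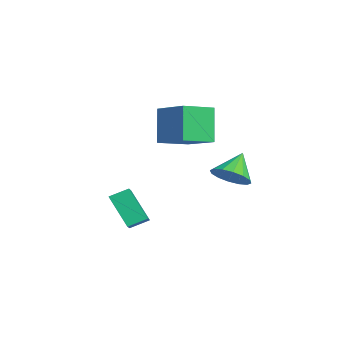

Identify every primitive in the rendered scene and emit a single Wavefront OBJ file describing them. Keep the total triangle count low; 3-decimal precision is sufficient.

v -1.789 -3.517 -4.286
v -2.958 -4.188 -2.728
v -1.755 -2.526 -3.834
v -2.925 -3.196 -2.276
v -0.875 -3.804 -3.724
v -2.045 -4.474 -2.166
v -0.842 -2.812 -3.272
v -2.011 -3.483 -1.714
v -2.444 -2.005 1.042
v -3.385 -1.778 2.928
v -3.019 -0.338 0.554
v -3.96 -0.111 2.44
v -0.64 -1.149 1.84
v -1.581 -0.922 3.726
v -1.215 0.518 1.352
v -2.156 0.745 3.238
v -0.054 1.022 -0.527
v 0.444 0.482 0.224
v -0.906 1.838 0.627
v 0.752 0.922 0.139
v 0.843 1.388 -0.123
v 0.695 1.757 -0.494
v 0.345 1.928 -0.874
v -0.111 1.857 -1.16
v -0.552 1.562 -1.277
v -0.86 1.122 -1.193
v -0.952 0.655 -0.93
v -0.803 0.286 -0.559
v -0.454 0.115 -0.179
v 0.003 0.186 0.107
f 2 4 1
f 5 2 1
f 1 4 3
f 3 5 1
f 2 8 4
f 6 2 5
f 6 8 2
f 4 8 3
f 7 5 3
f 3 8 7
f 7 6 5
f 8 6 7
f 10 12 9
f 13 10 9
f 9 12 11
f 11 13 9
f 10 16 12
f 14 10 13
f 14 16 10
f 12 16 11
f 15 13 11
f 11 16 15
f 15 14 13
f 16 14 15
f 18 17 20
f 18 20 19
f 20 17 21
f 20 21 19
f 21 17 22
f 21 22 19
f 22 17 23
f 22 23 19
f 23 17 24
f 23 24 19
f 24 17 25
f 24 25 19
f 25 17 26
f 25 26 19
f 26 17 27
f 26 27 19
f 27 17 28
f 27 28 19
f 28 17 29
f 28 29 19
f 29 17 30
f 29 30 19
f 30 17 18
f 30 18 19



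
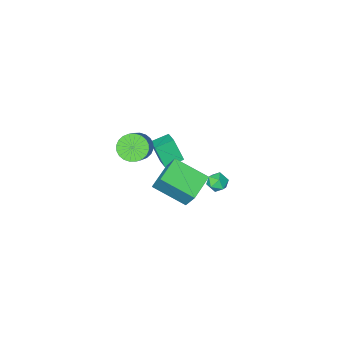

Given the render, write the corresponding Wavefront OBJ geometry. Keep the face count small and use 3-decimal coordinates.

v -2.118 1.075 -0.238
v -1.528 1.062 0.086
v -1.712 0.418 -1.006
v -1.122 0.405 -0.682
v -1.66 0.103 -0.413
v -1.911 0.509 0.061
v -1.329 0.971 -0.981
v -1.58 1.377 -0.507
v -1.04 0.997 -0.373
v -1.245 0.461 -0.023
v -1.995 1.019 -0.897
v -2.2 0.483 -0.547
v -1.847 -3.655 -1.853
v -1.582 -4.321 -0.478
v -1.588 -2.674 -1.428
v -1.323 -3.34 -0.053
v -0.737 -3.82 -2.147
v -0.472 -4.486 -0.772
v -0.478 -2.839 -1.722
v -0.213 -3.505 -0.347
v 1.912 1.321 3.4
v 1.938 2.23 4.883
v 0.777 2.796 2.516
v 0.803 3.705 4
v 3.197 2.035 2.94
v 3.223 2.944 4.424
v 2.062 3.51 2.057
v 2.088 4.419 3.54
v 1.077 -3.175 0.739
v 1.524 -3.893 1.017
v 2.411 -2.842 2.299
v 1.963 -2.125 2.021
v 1.737 -3.771 0.771
v 2.624 -2.721 2.053
v 1.849 -3.56 0.52
v 2.736 -2.509 1.802
v 1.843 -3.289 0.302
v 2.73 -2.238 1.584
v 1.721 -3.002 0.151
v 2.608 -1.951 1.433
v 1.501 -2.74 0.089
v 2.388 -1.69 1.371
v 1.216 -2.545 0.126
v 2.103 -1.495 1.408
v 0.91 -2.446 0.257
v 1.797 -1.395 1.539
v 0.629 -2.458 0.461
v 1.516 -1.407 1.743
v 0.416 -2.579 0.707
v 1.303 -1.529 1.989
v 0.304 -2.791 0.958
v 1.191 -1.74 2.24
v 0.31 -3.062 1.176
v 1.197 -2.011 2.458
v 0.432 -3.349 1.327
v 1.319 -2.298 2.609
v 0.652 -3.61 1.389
v 1.539 -2.56 2.671
v 0.937 -3.805 1.352
v 1.824 -2.755 2.634
v 1.243 -3.905 1.221
v 2.13 -2.854 2.503
f 1 12 6
f 1 6 2
f 1 2 8
f 1 8 11
f 1 11 12
f 2 6 10
f 6 12 5
f 12 11 3
f 11 8 7
f 8 2 9
f 4 10 5
f 4 5 3
f 4 3 7
f 4 7 9
f 4 9 10
f 5 10 6
f 3 5 12
f 7 3 11
f 9 7 8
f 10 9 2
f 14 16 13
f 17 14 13
f 13 16 15
f 15 17 13
f 14 20 16
f 18 14 17
f 18 20 14
f 16 20 15
f 19 17 15
f 15 20 19
f 19 18 17
f 20 18 19
f 22 24 21
f 25 22 21
f 21 24 23
f 23 25 21
f 22 28 24
f 26 22 25
f 26 28 22
f 24 28 23
f 27 25 23
f 23 28 27
f 27 26 25
f 28 26 27
f 30 29 33
f 30 33 31
f 31 33 34
f 31 34 32
f 33 29 35
f 33 35 34
f 34 35 36
f 34 36 32
f 35 29 37
f 35 37 36
f 36 37 38
f 36 38 32
f 37 29 39
f 37 39 38
f 38 39 40
f 38 40 32
f 39 29 41
f 39 41 40
f 40 41 42
f 40 42 32
f 41 29 43
f 41 43 42
f 42 43 44
f 42 44 32
f 43 29 45
f 43 45 44
f 44 45 46
f 44 46 32
f 45 29 47
f 45 47 46
f 46 47 48
f 46 48 32
f 47 29 49
f 47 49 48
f 48 49 50
f 48 50 32
f 49 29 51
f 49 51 50
f 50 51 52
f 50 52 32
f 51 29 53
f 51 53 52
f 52 53 54
f 52 54 32
f 53 29 55
f 53 55 54
f 54 55 56
f 54 56 32
f 55 29 57
f 55 57 56
f 56 57 58
f 56 58 32
f 57 29 59
f 57 59 58
f 58 59 60
f 58 60 32
f 59 29 61
f 59 61 60
f 60 61 62
f 60 62 32
f 61 29 30
f 61 30 62
f 62 30 31
f 62 31 32



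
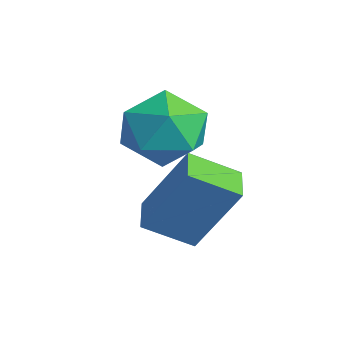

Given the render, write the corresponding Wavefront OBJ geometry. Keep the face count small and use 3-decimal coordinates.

v -2.078 -2.649 1.956
v -1.461 -3.239 1.239
v -3.459 -3.781 1.701
v -2.842 -4.371 0.984
v -2.59 -4.374 2.069
v -1.737 -3.675 2.227
v -3.183 -3.345 0.713
v -2.33 -2.646 0.871
v -2.145 -3.669 0.471
v -1.778 -4.306 1.309
v -3.142 -2.714 1.631
v -2.775 -3.351 2.469
v -0.504 -3.588 -1.102
v -0.857 -4.673 -0.459
v -1.39 -3.217 -0.962
v -1.743 -4.303 -0.32
v 0.103 -2.777 0.6
v -0.25 -3.863 1.242
v -0.783 -2.407 0.739
v -1.136 -3.492 1.382
f 1 12 6
f 1 6 2
f 1 2 8
f 1 8 11
f 1 11 12
f 2 6 10
f 6 12 5
f 12 11 3
f 11 8 7
f 8 2 9
f 4 10 5
f 4 5 3
f 4 3 7
f 4 7 9
f 4 9 10
f 5 10 6
f 3 5 12
f 7 3 11
f 9 7 8
f 10 9 2
f 14 16 13
f 17 14 13
f 13 16 15
f 15 17 13
f 14 20 16
f 18 14 17
f 18 20 14
f 16 20 15
f 19 17 15
f 15 20 19
f 19 18 17
f 20 18 19



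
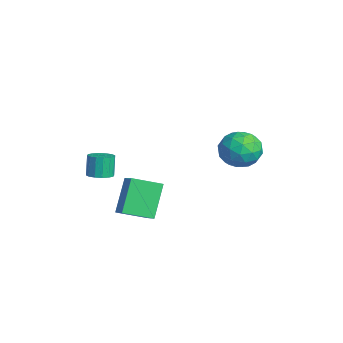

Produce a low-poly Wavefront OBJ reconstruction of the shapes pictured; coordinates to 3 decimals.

v 0.513 -3.001 -3.486
v 1.2 -3.07 -3.25
v 0.794 -2.888 -2.017
v 0.107 -2.819 -2.254
v 1.157 -2.701 -3.318
v 0.751 -2.519 -2.086
v 0.941 -2.412 -3.432
v 0.535 -2.231 -2.199
v 0.611 -2.281 -3.56
v 0.205 -2.1 -2.328
v 0.254 -2.343 -3.668
v -0.152 -2.162 -2.436
v -0.033 -2.581 -3.728
v -0.439 -2.4 -2.496
v -0.174 -2.932 -3.723
v -0.58 -2.75 -2.49
v -0.131 -3.301 -3.654
v -0.537 -3.119 -2.422
v 0.085 -3.589 -3.541
v -0.321 -3.408 -2.308
v 0.415 -3.72 -3.412
v 0.009 -3.539 -2.18
v 0.772 -3.658 -3.304
v 0.366 -3.477 -2.072
v 1.059 -3.42 -3.244
v 0.653 -3.239 -2.012
v 2.634 -2.265 -2.549
v 3.763 -2.223 -1.886
v 2.902 -0.682 -3.108
v 4.031 -0.64 -2.445
v 3.689 -3.06 -4.295
v 4.818 -3.018 -3.632
v 3.957 -1.477 -4.854
v 5.086 -1.435 -4.191
v 2.741 4.65 -0.646
v 3.929 4.525 -0.942
v 2.351 2.875 -1.458
v 3.539 2.75 -1.754
v 3.192 2.713 -0.575
v 3.433 3.81 -0.072
v 2.847 3.59 -2.328
v 3.088 4.687 -1.825
v 3.994 3.87 -1.981
v 4.207 3.327 -0.898
v 2.073 4.073 -1.502
v 2.286 3.53 -0.419
v 3.369 4.743 -0.722
v 2.911 2.657 -1.678
v 2.707 2.635 -0.984
v 3.405 2.561 -1.158
v 3.077 4.323 -0.212
v 3.775 4.249 -0.385
v 3.342 3.184 -0.17
v 2.505 3.151 -2.015
v 3.203 3.077 -2.188
v 2.875 4.839 -1.242
v 3.573 4.765 -1.416
v 2.938 4.216 -2.23
v 4.106 4.285 -1.507
v 3.877 3.242 -1.985
v 3.47 3.736 -2.322
v 3.612 4.38 -2.027
v 4.231 3.966 -0.871
v 4.002 2.923 -1.348
v 3.798 2.901 -0.655
v 3.939 3.545 -0.36
v 4.269 3.581 -1.482
v 2.278 4.477 -1.052
v 2.049 3.434 -1.529
v 2.341 3.855 -2.04
v 2.482 4.499 -1.745
v 2.403 4.158 -0.415
v 2.174 3.115 -0.893
v 2.668 3.02 -0.373
v 2.81 3.664 -0.078
v 2.011 3.819 -0.918
f 2 1 5
f 2 5 3
f 3 5 6
f 3 6 4
f 5 1 7
f 5 7 6
f 6 7 8
f 6 8 4
f 7 1 9
f 7 9 8
f 8 9 10
f 8 10 4
f 9 1 11
f 9 11 10
f 10 11 12
f 10 12 4
f 11 1 13
f 11 13 12
f 12 13 14
f 12 14 4
f 13 1 15
f 13 15 14
f 14 15 16
f 14 16 4
f 15 1 17
f 15 17 16
f 16 17 18
f 16 18 4
f 17 1 19
f 17 19 18
f 18 19 20
f 18 20 4
f 19 1 21
f 19 21 20
f 20 21 22
f 20 22 4
f 21 1 23
f 21 23 22
f 22 23 24
f 22 24 4
f 23 1 25
f 23 25 24
f 24 25 26
f 24 26 4
f 25 1 2
f 25 2 26
f 26 2 3
f 26 3 4
f 28 30 27
f 31 28 27
f 27 30 29
f 29 31 27
f 28 34 30
f 32 28 31
f 32 34 28
f 30 34 29
f 33 31 29
f 29 34 33
f 33 32 31
f 34 32 33
f 35 72 51
f 72 46 75
f 51 75 40
f 72 75 51
f 35 51 47
f 51 40 52
f 47 52 36
f 51 52 47
f 35 47 56
f 47 36 57
f 56 57 42
f 47 57 56
f 35 56 68
f 56 42 71
f 68 71 45
f 56 71 68
f 35 68 72
f 68 45 76
f 72 76 46
f 68 76 72
f 36 52 63
f 52 40 66
f 63 66 44
f 52 66 63
f 40 75 53
f 75 46 74
f 53 74 39
f 75 74 53
f 46 76 73
f 76 45 69
f 73 69 37
f 76 69 73
f 45 71 70
f 71 42 58
f 70 58 41
f 71 58 70
f 42 57 62
f 57 36 59
f 62 59 43
f 57 59 62
f 38 64 50
f 64 44 65
f 50 65 39
f 64 65 50
f 38 50 48
f 50 39 49
f 48 49 37
f 50 49 48
f 38 48 55
f 48 37 54
f 55 54 41
f 48 54 55
f 38 55 60
f 55 41 61
f 60 61 43
f 55 61 60
f 38 60 64
f 60 43 67
f 64 67 44
f 60 67 64
f 39 65 53
f 65 44 66
f 53 66 40
f 65 66 53
f 37 49 73
f 49 39 74
f 73 74 46
f 49 74 73
f 41 54 70
f 54 37 69
f 70 69 45
f 54 69 70
f 43 61 62
f 61 41 58
f 62 58 42
f 61 58 62
f 44 67 63
f 67 43 59
f 63 59 36
f 67 59 63



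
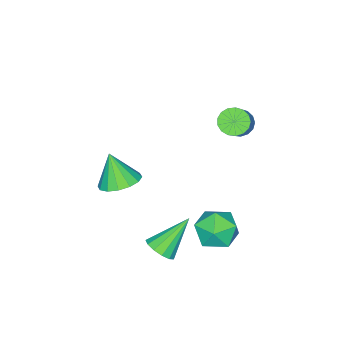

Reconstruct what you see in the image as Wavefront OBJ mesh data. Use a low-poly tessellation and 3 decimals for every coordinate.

v -0.371 -2.892 -1.335
v 0.303 -3.669 -1.63
v -0.529 -3.628 0.235
v 0.626 -3.275 -1.413
v 0.681 -2.778 -1.175
v 0.455 -2.312 -0.979
v 0.007 -2.001 -0.879
v -0.542 -1.929 -0.901
v -1.045 -2.116 -1.039
v -1.367 -2.51 -1.256
v -1.422 -3.007 -1.495
v -1.196 -3.473 -1.69
v -0.748 -3.784 -1.79
v -0.2 -3.855 -1.768
v 2.177 1.377 -1.634
v 2.707 1.882 -1.31
v 0.763 1.923 -0.166
v 2.479 2.118 -1.619
v 2.154 2.119 -1.932
v 1.837 1.885 -2.15
v 1.628 1.489 -2.205
v 1.594 1.058 -2.078
v 1.744 0.728 -1.81
v 2.032 0.604 -1.486
v 2.367 0.726 -1.209
v 2.641 1.055 -1.067
v 2.768 1.485 -1.105
v -4.204 1.007 2.425
v -3.831 1.402 1.908
v -2.463 2.088 3.418
v -2.836 1.693 3.935
v -4.079 1.631 2.028
v -2.711 2.317 3.538
v -4.356 1.718 2.24
v -2.988 2.404 3.75
v -4.598 1.641 2.494
v -3.23 2.327 4.004
v -4.75 1.42 2.732
v -3.382 2.106 4.242
v -4.776 1.103 2.9
v -3.408 1.789 4.41
v -4.672 0.765 2.959
v -3.304 1.451 4.469
v -4.46 0.482 2.896
v -3.092 1.168 4.406
v -4.19 0.319 2.724
v -2.822 1.006 4.234
v -3.923 0.314 2.485
v -2.555 1 3.995
v -3.72 0.468 2.231
v -2.352 1.154 3.741
v -3.628 0.745 2.022
v -2.26 1.431 3.532
v -3.668 1.082 1.906
v -2.3 1.768 3.416
v 0.084 3.591 -1.83
v 0.484 3.066 -0.867
v -1.164 2.194 -2.073
v -0.764 1.669 -1.11
v -1.356 2.671 -1.025
v -0.585 3.534 -0.875
v -0.095 1.726 -2.065
v 0.676 2.589 -1.915
v 0.373 1.913 -1.012
v -0.406 2.498 -0.37
v -0.274 2.762 -2.57
v -1.053 3.347 -1.928
f 2 1 4
f 2 4 3
f 4 1 5
f 4 5 3
f 5 1 6
f 5 6 3
f 6 1 7
f 6 7 3
f 7 1 8
f 7 8 3
f 8 1 9
f 8 9 3
f 9 1 10
f 9 10 3
f 10 1 11
f 10 11 3
f 11 1 12
f 11 12 3
f 12 1 13
f 12 13 3
f 13 1 14
f 13 14 3
f 14 1 2
f 14 2 3
f 16 15 18
f 16 18 17
f 18 15 19
f 18 19 17
f 19 15 20
f 19 20 17
f 20 15 21
f 20 21 17
f 21 15 22
f 21 22 17
f 22 15 23
f 22 23 17
f 23 15 24
f 23 24 17
f 24 15 25
f 24 25 17
f 25 15 26
f 25 26 17
f 26 15 27
f 26 27 17
f 27 15 16
f 27 16 17
f 29 28 32
f 29 32 30
f 30 32 33
f 30 33 31
f 32 28 34
f 32 34 33
f 33 34 35
f 33 35 31
f 34 28 36
f 34 36 35
f 35 36 37
f 35 37 31
f 36 28 38
f 36 38 37
f 37 38 39
f 37 39 31
f 38 28 40
f 38 40 39
f 39 40 41
f 39 41 31
f 40 28 42
f 40 42 41
f 41 42 43
f 41 43 31
f 42 28 44
f 42 44 43
f 43 44 45
f 43 45 31
f 44 28 46
f 44 46 45
f 45 46 47
f 45 47 31
f 46 28 48
f 46 48 47
f 47 48 49
f 47 49 31
f 48 28 50
f 48 50 49
f 49 50 51
f 49 51 31
f 50 28 52
f 50 52 51
f 51 52 53
f 51 53 31
f 52 28 54
f 52 54 53
f 53 54 55
f 53 55 31
f 54 28 29
f 54 29 55
f 55 29 30
f 55 30 31
f 56 67 61
f 56 61 57
f 56 57 63
f 56 63 66
f 56 66 67
f 57 61 65
f 61 67 60
f 67 66 58
f 66 63 62
f 63 57 64
f 59 65 60
f 59 60 58
f 59 58 62
f 59 62 64
f 59 64 65
f 60 65 61
f 58 60 67
f 62 58 66
f 64 62 63
f 65 64 57

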